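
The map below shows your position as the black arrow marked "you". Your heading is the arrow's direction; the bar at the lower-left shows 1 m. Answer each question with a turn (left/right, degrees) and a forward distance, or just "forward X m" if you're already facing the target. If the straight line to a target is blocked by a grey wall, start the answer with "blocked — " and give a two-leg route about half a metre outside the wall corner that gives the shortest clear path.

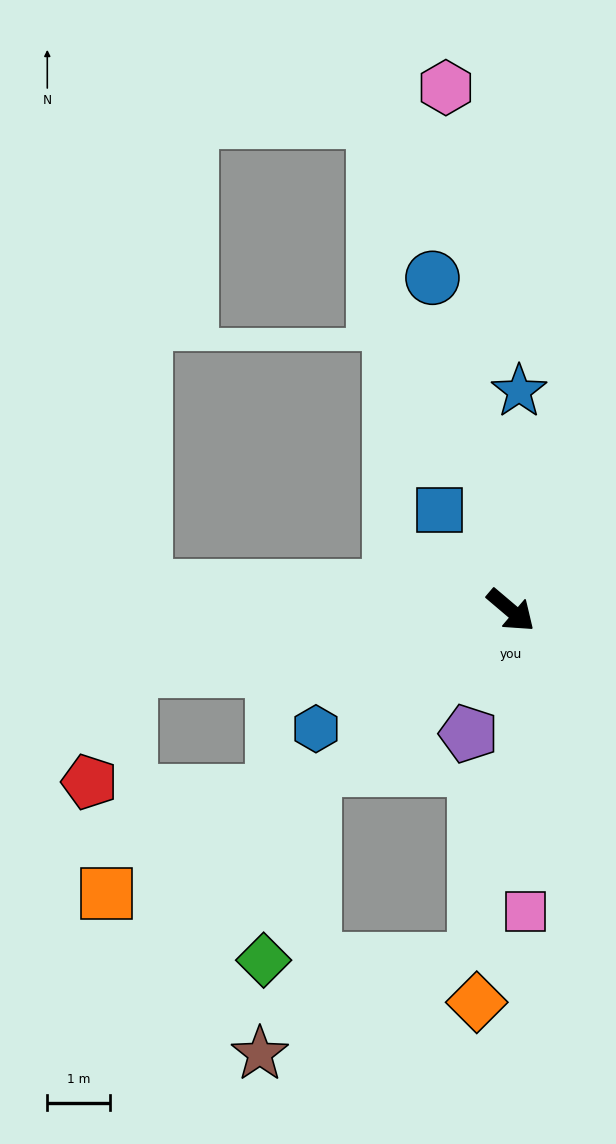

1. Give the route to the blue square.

turn left 166°, forward 2.0 m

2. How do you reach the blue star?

turn left 128°, forward 3.5 m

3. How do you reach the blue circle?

turn left 144°, forward 5.5 m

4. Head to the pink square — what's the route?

turn right 47°, forward 4.8 m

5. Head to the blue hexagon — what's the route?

turn right 108°, forward 3.6 m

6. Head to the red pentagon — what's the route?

blocked — turn right 131°, forward 6.1 m, then turn left 61°, forward 1.9 m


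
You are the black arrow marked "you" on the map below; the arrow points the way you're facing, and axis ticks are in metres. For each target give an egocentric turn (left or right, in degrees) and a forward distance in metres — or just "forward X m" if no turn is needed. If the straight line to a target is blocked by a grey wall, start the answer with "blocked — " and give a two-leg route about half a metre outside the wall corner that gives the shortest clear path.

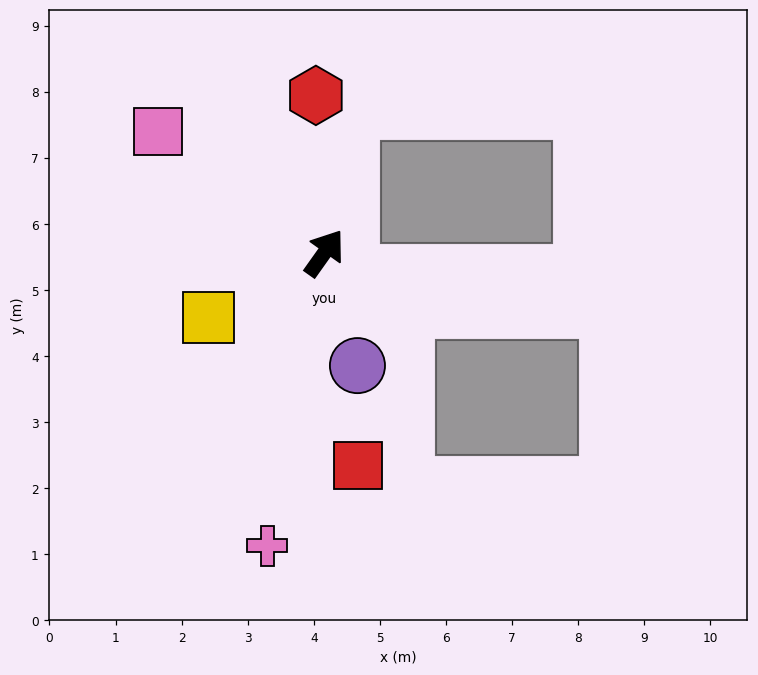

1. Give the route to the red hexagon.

turn left 38°, forward 2.4 m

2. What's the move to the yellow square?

turn left 155°, forward 2.0 m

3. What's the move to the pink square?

turn left 89°, forward 3.1 m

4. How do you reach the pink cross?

turn right 156°, forward 4.5 m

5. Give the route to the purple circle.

turn right 128°, forward 1.8 m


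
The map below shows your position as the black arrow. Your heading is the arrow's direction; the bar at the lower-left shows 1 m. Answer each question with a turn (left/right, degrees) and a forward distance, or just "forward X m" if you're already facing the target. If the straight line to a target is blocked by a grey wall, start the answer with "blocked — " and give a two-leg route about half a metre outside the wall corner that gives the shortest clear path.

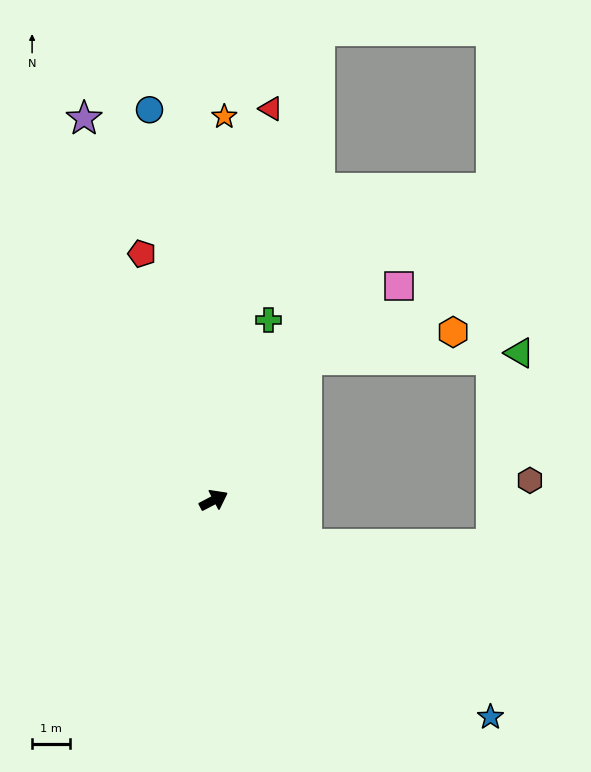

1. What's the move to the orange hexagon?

blocked — turn left 29°, forward 4.4 m, then turn right 46°, forward 3.9 m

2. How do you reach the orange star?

turn left 61°, forward 10.0 m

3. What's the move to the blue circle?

turn left 72°, forward 10.3 m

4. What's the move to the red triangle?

turn left 54°, forward 10.3 m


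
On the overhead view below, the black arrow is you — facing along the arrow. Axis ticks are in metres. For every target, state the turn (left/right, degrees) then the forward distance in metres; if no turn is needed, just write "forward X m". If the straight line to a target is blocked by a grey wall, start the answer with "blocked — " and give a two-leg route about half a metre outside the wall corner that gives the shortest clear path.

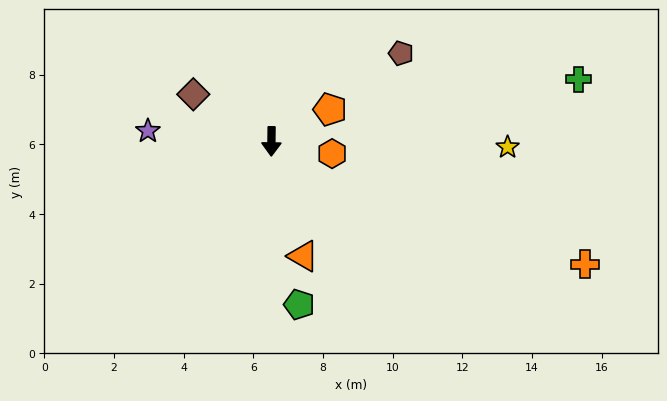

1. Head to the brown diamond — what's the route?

turn right 120°, forward 2.6 m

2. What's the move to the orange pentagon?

turn left 119°, forward 1.9 m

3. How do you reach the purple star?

turn right 94°, forward 3.6 m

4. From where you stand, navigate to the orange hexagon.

turn left 79°, forward 1.8 m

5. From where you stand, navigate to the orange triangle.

turn left 16°, forward 3.4 m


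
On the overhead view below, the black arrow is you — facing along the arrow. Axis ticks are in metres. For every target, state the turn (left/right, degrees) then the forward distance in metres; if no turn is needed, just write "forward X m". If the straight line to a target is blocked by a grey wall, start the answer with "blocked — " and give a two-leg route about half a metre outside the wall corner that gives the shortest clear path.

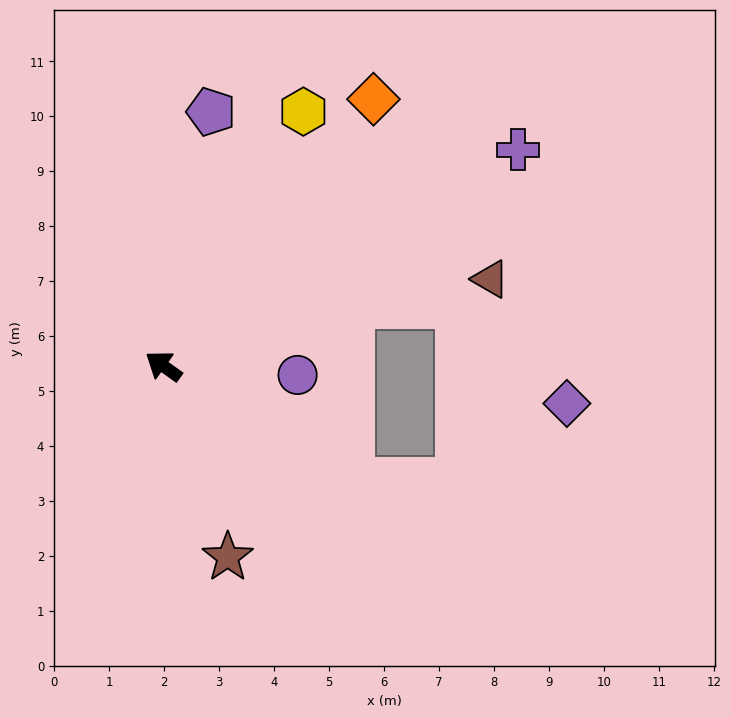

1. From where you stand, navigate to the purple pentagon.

turn right 65°, forward 4.7 m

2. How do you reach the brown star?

turn left 144°, forward 3.7 m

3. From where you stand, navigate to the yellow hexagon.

turn right 83°, forward 5.3 m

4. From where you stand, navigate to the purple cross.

turn right 113°, forward 7.6 m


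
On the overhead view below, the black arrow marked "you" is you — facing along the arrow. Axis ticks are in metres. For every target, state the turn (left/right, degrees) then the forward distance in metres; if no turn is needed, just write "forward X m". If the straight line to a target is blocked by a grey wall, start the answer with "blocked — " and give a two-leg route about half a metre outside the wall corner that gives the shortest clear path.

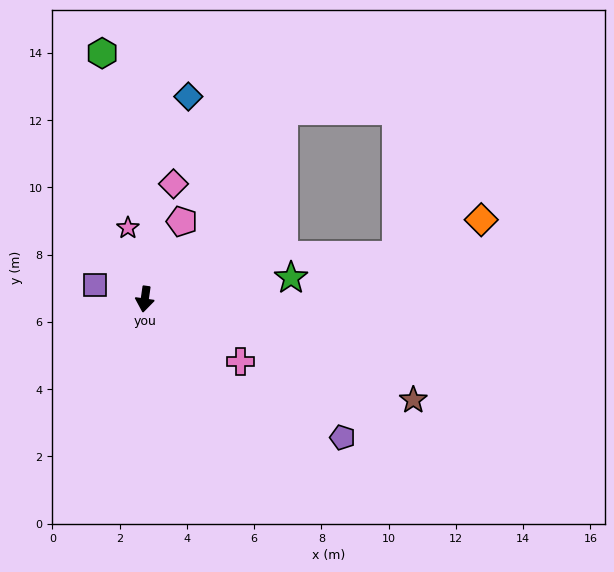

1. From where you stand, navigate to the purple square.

turn right 97°, forward 1.5 m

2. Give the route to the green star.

turn left 106°, forward 4.4 m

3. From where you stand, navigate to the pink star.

turn right 159°, forward 2.2 m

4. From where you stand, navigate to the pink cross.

turn left 65°, forward 3.4 m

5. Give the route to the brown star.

turn left 78°, forward 8.5 m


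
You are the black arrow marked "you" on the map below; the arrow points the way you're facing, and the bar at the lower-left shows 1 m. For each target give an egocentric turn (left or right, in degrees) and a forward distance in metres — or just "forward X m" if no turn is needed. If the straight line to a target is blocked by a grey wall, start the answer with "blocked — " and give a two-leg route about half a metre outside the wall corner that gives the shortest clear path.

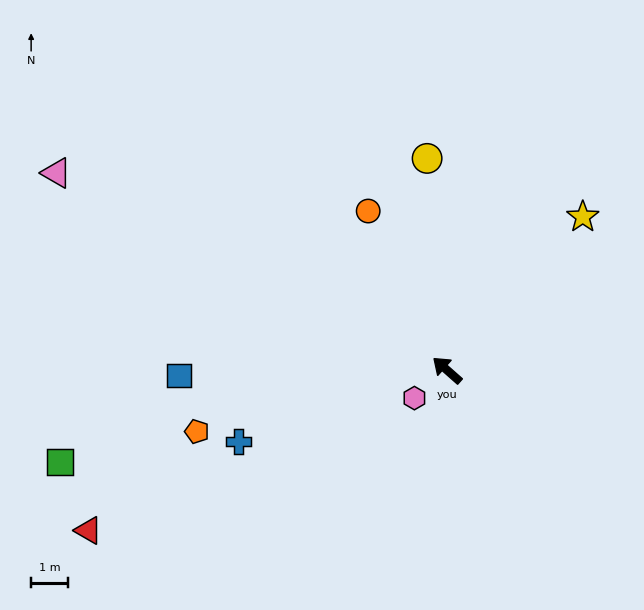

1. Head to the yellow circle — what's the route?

turn right 43°, forward 5.8 m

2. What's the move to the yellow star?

turn right 90°, forward 5.5 m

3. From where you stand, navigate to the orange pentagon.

turn left 55°, forward 7.0 m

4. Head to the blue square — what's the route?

turn left 43°, forward 7.2 m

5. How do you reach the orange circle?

turn right 22°, forward 4.8 m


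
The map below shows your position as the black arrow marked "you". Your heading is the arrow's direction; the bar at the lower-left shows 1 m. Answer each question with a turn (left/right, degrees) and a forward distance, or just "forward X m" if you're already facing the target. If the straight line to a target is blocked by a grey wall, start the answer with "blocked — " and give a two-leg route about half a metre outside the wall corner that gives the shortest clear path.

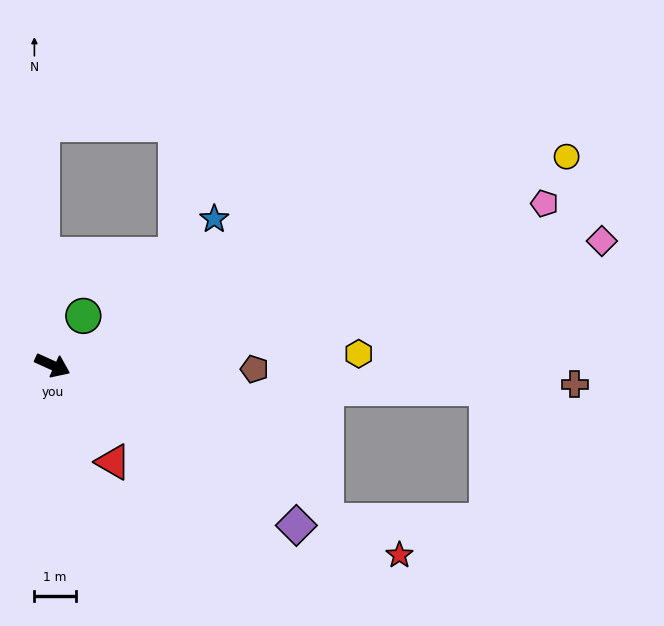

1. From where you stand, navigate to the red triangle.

turn right 34°, forward 2.8 m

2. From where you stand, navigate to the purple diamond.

turn right 9°, forward 7.1 m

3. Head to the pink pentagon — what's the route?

turn left 43°, forward 12.6 m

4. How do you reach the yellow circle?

turn left 46°, forward 13.5 m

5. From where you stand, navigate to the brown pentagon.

turn left 23°, forward 4.9 m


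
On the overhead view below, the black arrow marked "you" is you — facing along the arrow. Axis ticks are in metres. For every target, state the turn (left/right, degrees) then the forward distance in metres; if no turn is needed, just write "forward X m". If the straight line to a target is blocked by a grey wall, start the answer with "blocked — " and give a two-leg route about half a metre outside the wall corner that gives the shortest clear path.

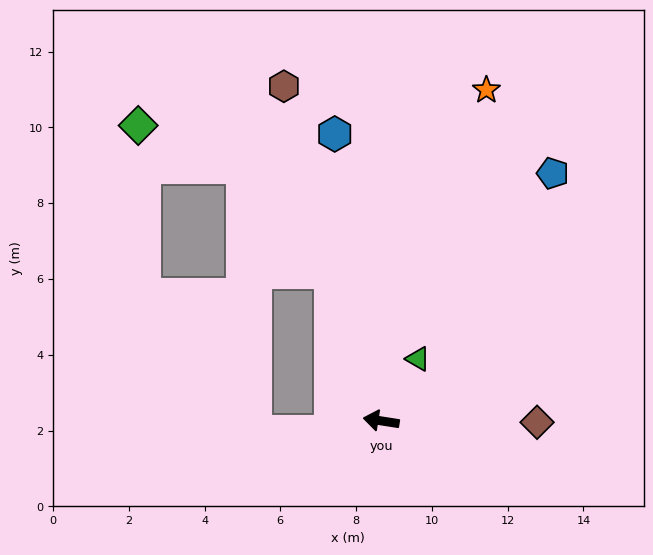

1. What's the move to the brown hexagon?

turn right 65°, forward 9.2 m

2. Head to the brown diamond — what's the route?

turn right 172°, forward 4.1 m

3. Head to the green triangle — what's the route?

turn right 112°, forward 1.9 m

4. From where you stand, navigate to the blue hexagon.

turn right 72°, forward 7.7 m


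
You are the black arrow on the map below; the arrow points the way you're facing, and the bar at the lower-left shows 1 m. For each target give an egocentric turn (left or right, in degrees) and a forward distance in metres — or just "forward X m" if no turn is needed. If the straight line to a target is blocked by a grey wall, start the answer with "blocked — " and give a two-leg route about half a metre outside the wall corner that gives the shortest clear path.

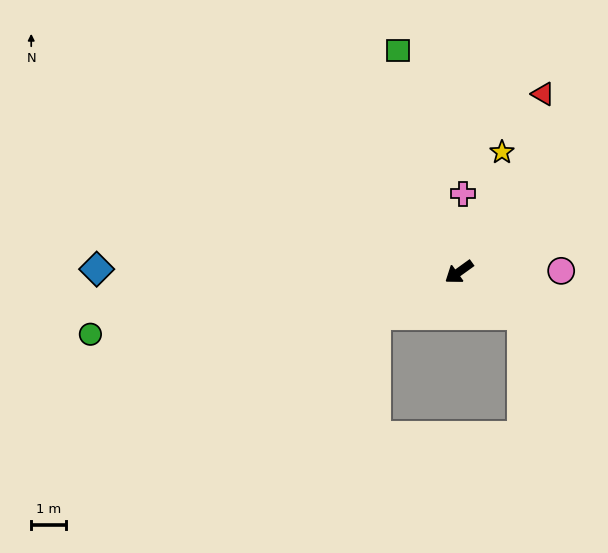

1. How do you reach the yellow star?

turn right 146°, forward 3.7 m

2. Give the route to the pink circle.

turn left 145°, forward 2.9 m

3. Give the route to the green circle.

turn right 26°, forward 10.8 m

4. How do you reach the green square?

turn right 110°, forward 6.6 m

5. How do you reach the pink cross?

turn right 129°, forward 2.3 m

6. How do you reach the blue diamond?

turn right 36°, forward 10.4 m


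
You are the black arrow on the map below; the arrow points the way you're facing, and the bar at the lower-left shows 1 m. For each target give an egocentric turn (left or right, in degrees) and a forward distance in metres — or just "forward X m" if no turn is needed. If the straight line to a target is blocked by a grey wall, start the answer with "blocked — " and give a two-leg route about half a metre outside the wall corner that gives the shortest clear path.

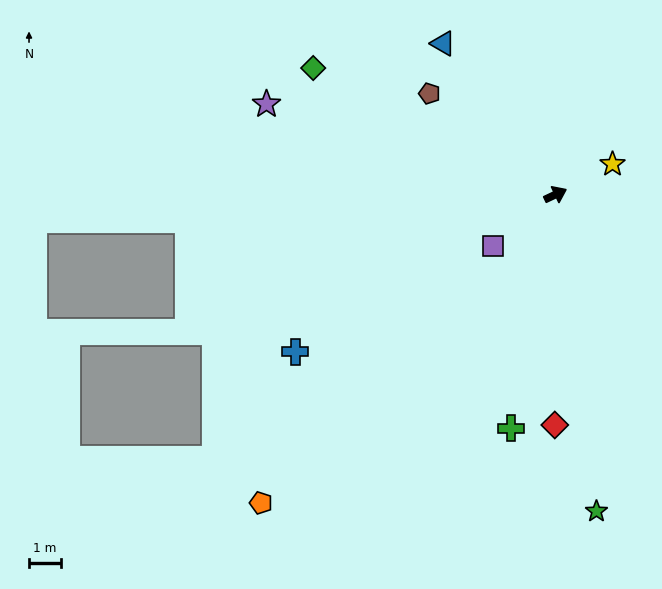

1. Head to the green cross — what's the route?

turn right 126°, forward 7.4 m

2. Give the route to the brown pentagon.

turn left 116°, forward 5.0 m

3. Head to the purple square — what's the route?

turn right 166°, forward 2.5 m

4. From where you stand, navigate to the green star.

turn right 108°, forward 9.9 m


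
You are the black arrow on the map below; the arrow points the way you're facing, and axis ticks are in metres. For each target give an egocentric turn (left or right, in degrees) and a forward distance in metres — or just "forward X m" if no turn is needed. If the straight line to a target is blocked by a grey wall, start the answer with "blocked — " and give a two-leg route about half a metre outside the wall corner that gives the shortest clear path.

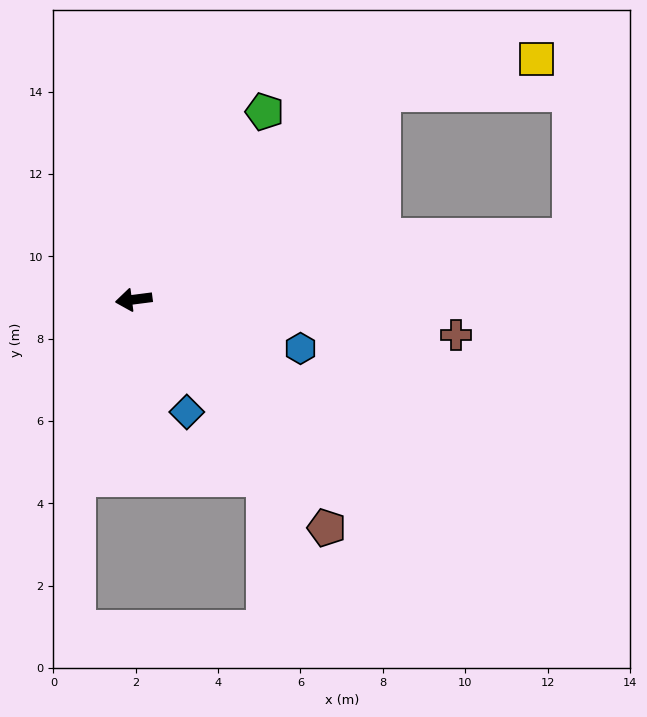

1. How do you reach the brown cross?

turn left 166°, forward 7.9 m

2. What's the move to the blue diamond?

turn left 108°, forward 3.0 m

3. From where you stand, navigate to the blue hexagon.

turn left 156°, forward 4.2 m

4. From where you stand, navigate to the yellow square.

blocked — turn right 148°, forward 7.9 m, then turn right 26°, forward 3.8 m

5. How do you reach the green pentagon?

turn right 132°, forward 5.6 m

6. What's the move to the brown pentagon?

turn left 123°, forward 7.3 m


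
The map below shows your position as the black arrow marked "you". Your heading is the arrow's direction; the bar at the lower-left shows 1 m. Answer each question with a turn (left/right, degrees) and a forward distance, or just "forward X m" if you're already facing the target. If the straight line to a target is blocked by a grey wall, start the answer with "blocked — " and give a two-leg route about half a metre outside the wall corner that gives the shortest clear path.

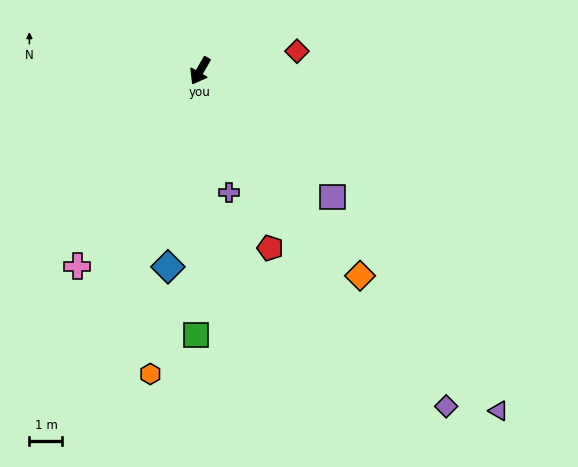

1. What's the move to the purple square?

turn left 77°, forward 5.5 m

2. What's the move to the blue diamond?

turn left 21°, forward 6.0 m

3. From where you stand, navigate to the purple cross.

turn left 44°, forward 3.8 m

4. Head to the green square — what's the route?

turn left 29°, forward 8.0 m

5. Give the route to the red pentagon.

turn left 52°, forward 5.8 m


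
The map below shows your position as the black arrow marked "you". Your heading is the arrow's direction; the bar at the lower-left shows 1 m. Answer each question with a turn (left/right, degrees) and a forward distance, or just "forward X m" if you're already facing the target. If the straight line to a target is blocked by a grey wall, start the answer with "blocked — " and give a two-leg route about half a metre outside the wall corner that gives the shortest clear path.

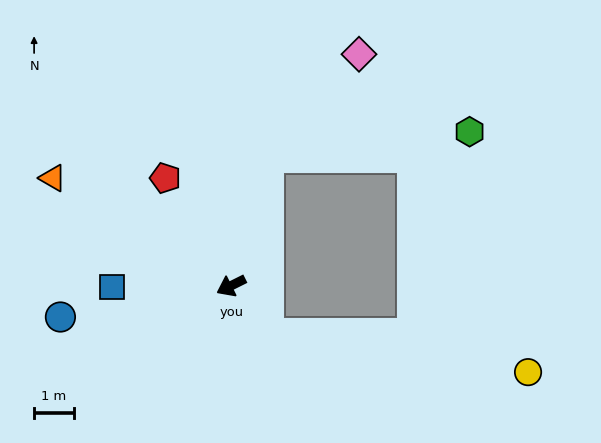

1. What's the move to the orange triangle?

turn right 58°, forward 5.3 m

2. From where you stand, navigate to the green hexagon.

blocked — turn right 132°, forward 3.4 m, then turn right 68°, forward 5.2 m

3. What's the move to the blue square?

turn right 26°, forward 3.0 m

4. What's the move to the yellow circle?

blocked — turn left 100°, forward 1.5 m, then turn left 45°, forward 6.7 m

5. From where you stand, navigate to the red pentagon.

turn right 85°, forward 3.2 m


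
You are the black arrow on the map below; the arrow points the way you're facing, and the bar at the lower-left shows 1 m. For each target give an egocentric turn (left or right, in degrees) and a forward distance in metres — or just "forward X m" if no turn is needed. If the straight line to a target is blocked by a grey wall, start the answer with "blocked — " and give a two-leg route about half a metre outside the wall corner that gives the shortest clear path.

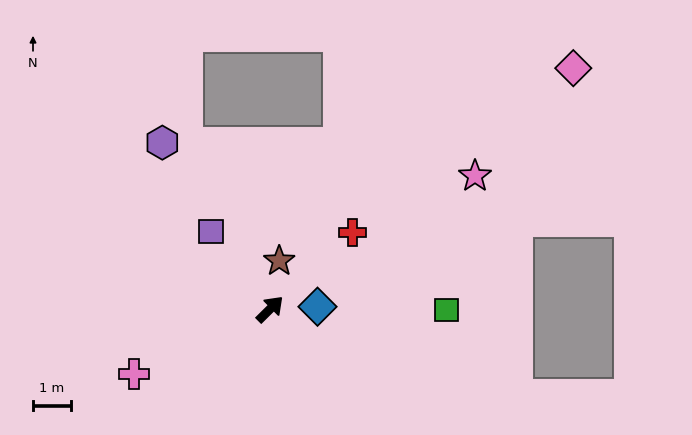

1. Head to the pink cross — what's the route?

turn left 161°, forward 4.0 m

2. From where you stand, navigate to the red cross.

forward 3.0 m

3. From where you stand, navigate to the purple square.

turn left 82°, forward 2.6 m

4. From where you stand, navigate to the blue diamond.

turn right 42°, forward 1.3 m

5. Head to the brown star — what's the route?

turn left 34°, forward 1.3 m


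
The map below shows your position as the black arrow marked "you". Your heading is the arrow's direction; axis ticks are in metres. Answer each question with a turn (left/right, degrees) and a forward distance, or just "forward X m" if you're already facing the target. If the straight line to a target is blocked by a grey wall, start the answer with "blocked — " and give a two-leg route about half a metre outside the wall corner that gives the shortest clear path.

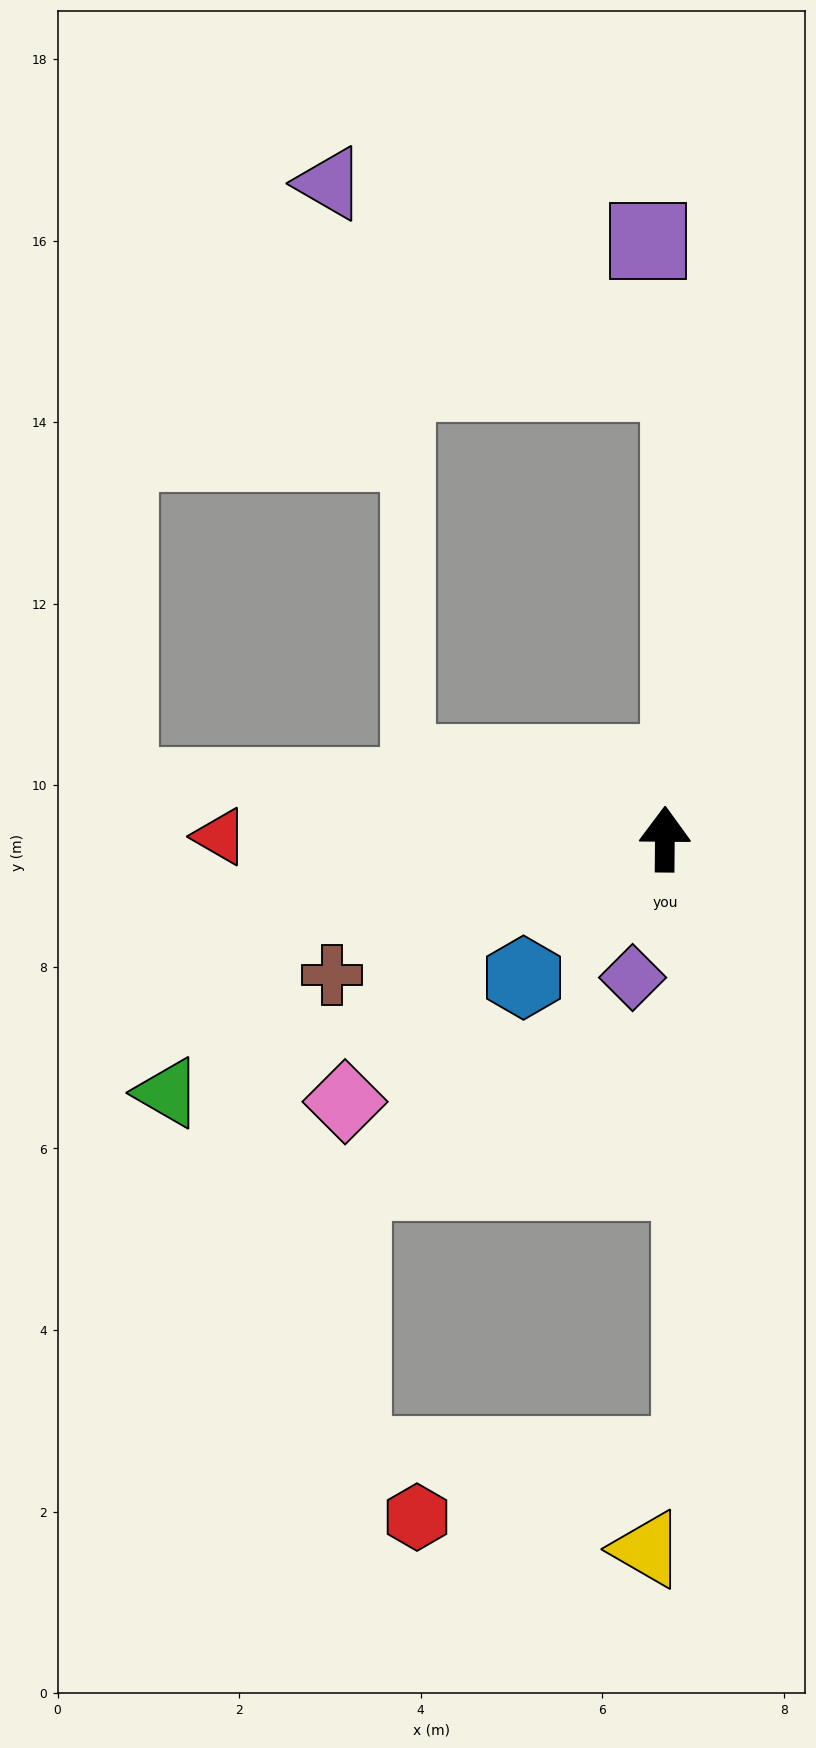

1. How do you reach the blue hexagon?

turn left 135°, forward 2.2 m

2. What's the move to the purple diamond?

turn left 167°, forward 1.6 m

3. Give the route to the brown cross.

turn left 113°, forward 4.0 m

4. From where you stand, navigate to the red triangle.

turn left 90°, forward 4.9 m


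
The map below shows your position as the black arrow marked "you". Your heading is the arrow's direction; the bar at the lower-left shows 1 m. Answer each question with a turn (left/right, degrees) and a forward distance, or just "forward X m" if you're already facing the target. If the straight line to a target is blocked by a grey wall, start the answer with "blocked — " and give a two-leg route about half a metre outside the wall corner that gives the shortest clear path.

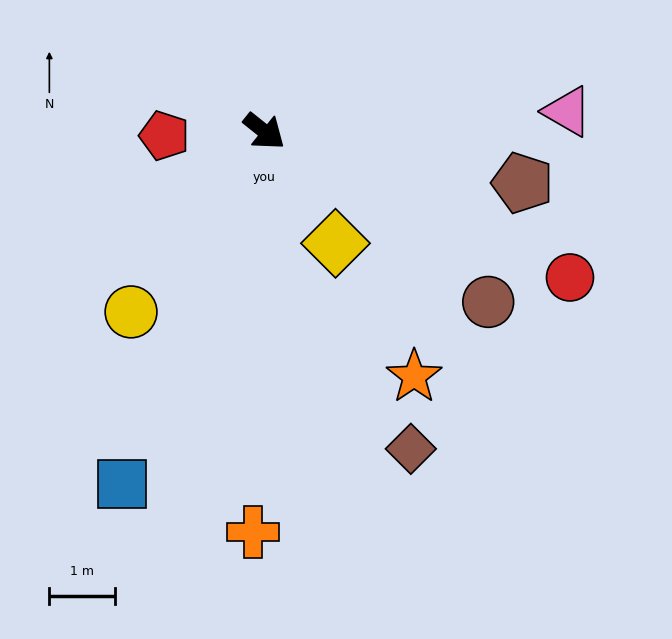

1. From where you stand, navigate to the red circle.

turn left 13°, forward 5.2 m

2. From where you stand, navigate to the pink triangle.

turn left 42°, forward 4.6 m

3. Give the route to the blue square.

turn right 73°, forward 5.8 m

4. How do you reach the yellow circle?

turn right 88°, forward 3.4 m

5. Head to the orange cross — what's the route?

turn right 53°, forward 6.1 m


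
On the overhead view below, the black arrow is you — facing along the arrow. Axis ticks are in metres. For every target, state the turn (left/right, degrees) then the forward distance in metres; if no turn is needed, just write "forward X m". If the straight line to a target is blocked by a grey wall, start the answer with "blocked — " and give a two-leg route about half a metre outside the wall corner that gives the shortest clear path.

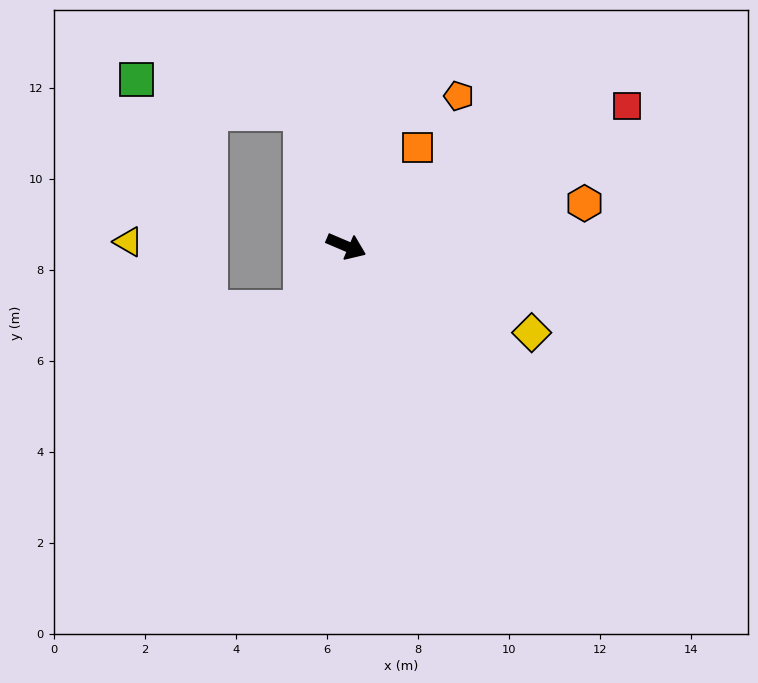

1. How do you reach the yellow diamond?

forward 4.5 m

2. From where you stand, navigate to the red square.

turn left 50°, forward 6.9 m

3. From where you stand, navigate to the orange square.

turn left 77°, forward 2.7 m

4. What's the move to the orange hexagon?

turn left 33°, forward 5.3 m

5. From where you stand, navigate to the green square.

blocked — turn left 131°, forward 3.1 m, then turn left 61°, forward 3.7 m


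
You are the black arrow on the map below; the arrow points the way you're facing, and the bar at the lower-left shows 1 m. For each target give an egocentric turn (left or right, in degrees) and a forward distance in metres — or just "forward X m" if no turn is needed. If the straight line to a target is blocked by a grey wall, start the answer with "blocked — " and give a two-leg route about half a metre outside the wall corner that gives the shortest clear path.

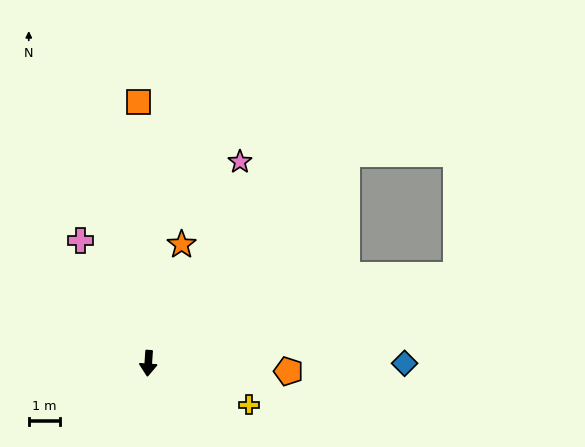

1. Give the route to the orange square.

turn right 174°, forward 8.4 m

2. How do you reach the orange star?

turn left 168°, forward 4.0 m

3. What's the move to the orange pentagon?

turn left 91°, forward 4.5 m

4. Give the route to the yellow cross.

turn left 71°, forward 3.5 m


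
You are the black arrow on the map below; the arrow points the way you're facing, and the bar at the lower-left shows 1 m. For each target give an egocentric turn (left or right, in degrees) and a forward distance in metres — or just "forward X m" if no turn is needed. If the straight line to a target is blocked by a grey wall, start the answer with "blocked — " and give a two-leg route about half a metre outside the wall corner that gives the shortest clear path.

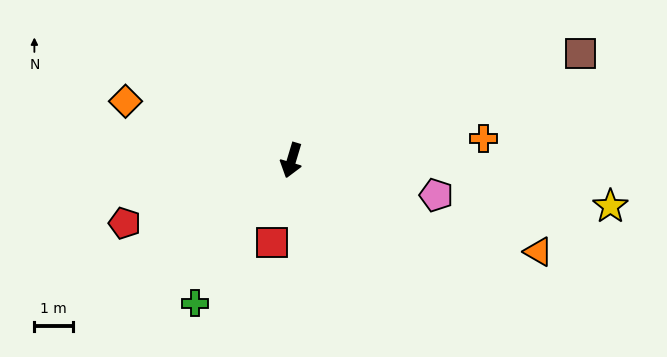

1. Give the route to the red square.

turn left 3°, forward 2.2 m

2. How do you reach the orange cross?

turn left 113°, forward 5.0 m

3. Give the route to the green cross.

turn right 17°, forward 4.5 m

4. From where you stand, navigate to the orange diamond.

turn right 93°, forward 4.5 m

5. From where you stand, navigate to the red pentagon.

turn right 53°, forward 4.6 m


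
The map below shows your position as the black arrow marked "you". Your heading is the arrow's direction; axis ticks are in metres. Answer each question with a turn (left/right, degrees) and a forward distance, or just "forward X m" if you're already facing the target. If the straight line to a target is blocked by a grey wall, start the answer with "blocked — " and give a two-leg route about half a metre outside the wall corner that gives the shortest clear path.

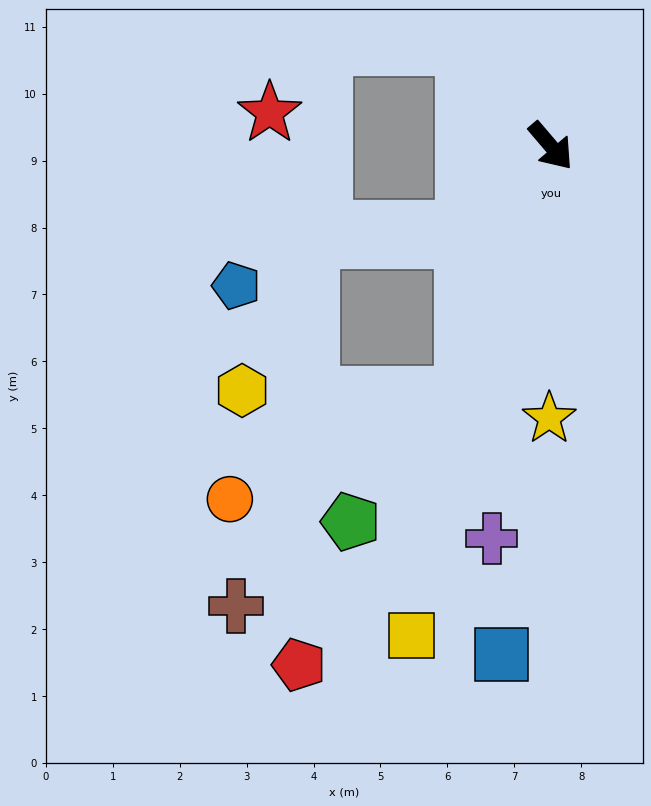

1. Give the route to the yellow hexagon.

blocked — turn right 60°, forward 3.9 m, then turn right 72°, forward 3.3 m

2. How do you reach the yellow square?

turn right 56°, forward 7.6 m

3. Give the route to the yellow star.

turn right 41°, forward 4.1 m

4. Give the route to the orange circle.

blocked — turn right 60°, forward 3.9 m, then turn right 47°, forward 3.8 m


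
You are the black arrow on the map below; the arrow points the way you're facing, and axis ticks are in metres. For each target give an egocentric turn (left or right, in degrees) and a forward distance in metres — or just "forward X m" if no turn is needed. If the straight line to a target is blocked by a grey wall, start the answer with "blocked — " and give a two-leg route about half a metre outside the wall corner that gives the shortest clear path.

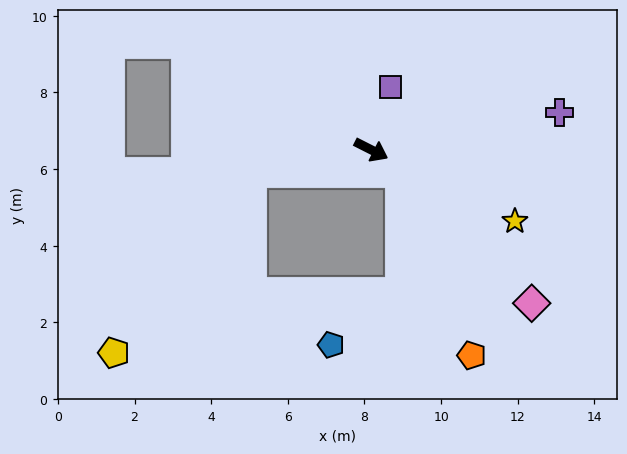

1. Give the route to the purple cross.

turn left 38°, forward 5.0 m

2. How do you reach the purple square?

turn left 100°, forward 1.7 m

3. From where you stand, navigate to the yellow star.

forward 4.2 m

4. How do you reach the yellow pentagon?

blocked — turn right 143°, forward 3.2 m, then turn left 43°, forward 5.9 m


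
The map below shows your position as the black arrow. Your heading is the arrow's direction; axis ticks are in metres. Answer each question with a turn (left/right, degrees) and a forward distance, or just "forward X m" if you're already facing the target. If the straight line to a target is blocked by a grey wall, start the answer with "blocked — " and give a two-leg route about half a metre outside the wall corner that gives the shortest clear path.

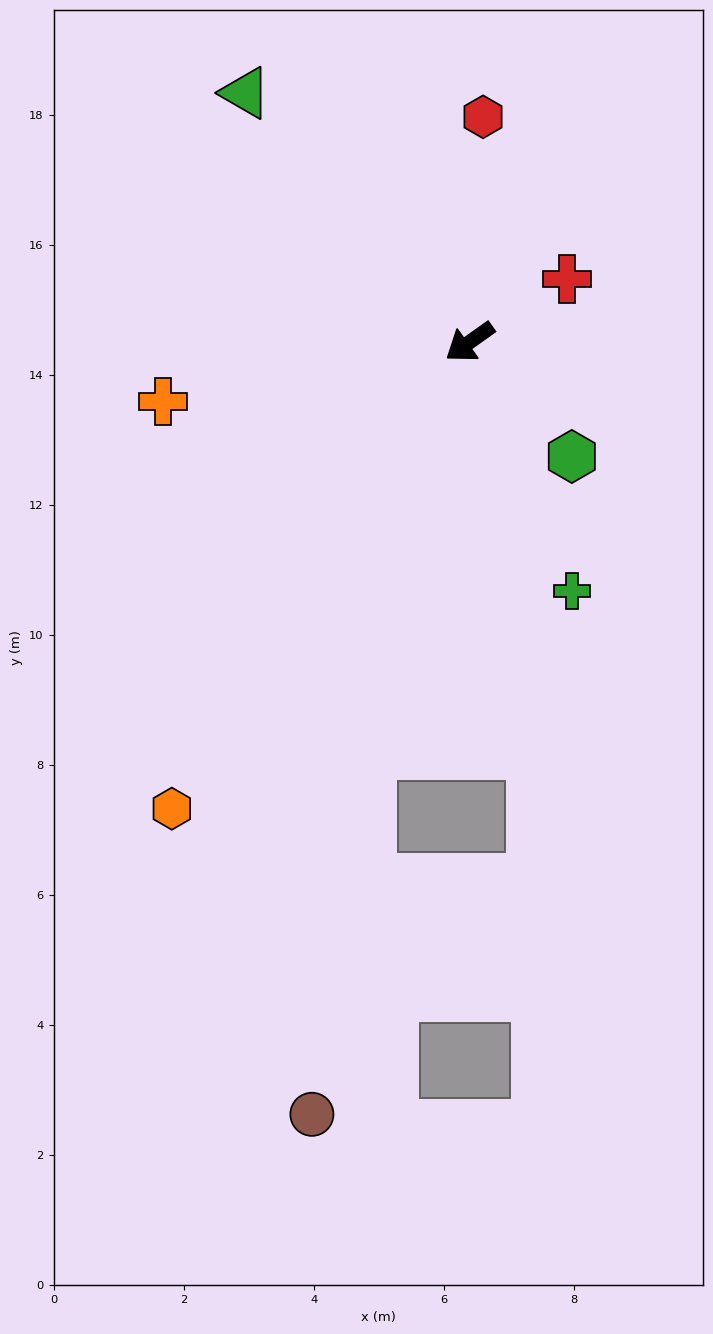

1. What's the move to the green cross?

turn left 77°, forward 4.1 m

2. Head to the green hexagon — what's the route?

turn left 96°, forward 2.4 m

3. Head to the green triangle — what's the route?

turn right 83°, forward 5.2 m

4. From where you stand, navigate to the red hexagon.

turn right 129°, forward 3.5 m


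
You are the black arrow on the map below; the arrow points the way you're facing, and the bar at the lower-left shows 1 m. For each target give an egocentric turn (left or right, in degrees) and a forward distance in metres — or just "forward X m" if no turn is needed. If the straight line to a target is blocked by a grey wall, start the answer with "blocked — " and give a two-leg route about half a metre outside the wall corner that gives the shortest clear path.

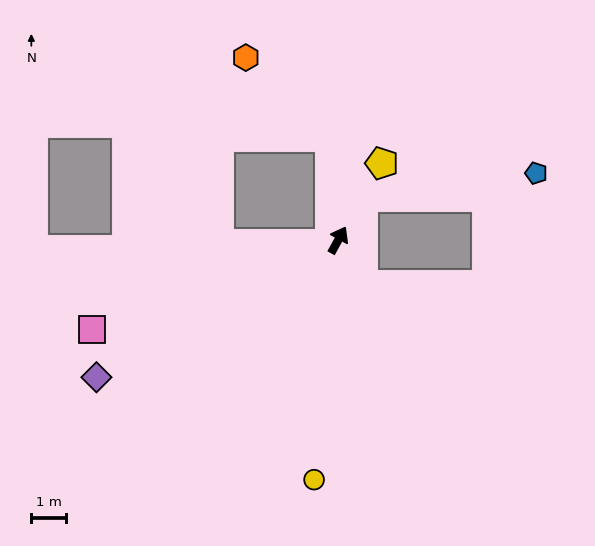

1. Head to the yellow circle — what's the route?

turn right 157°, forward 7.0 m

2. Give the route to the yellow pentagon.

forward 2.6 m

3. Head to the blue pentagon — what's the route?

blocked — forward 1.4 m, then turn right 53°, forward 5.1 m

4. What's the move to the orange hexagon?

blocked — turn left 33°, forward 3.0 m, then turn left 42°, forward 3.4 m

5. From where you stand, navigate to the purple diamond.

turn left 148°, forward 8.1 m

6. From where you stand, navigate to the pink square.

turn left 139°, forward 7.6 m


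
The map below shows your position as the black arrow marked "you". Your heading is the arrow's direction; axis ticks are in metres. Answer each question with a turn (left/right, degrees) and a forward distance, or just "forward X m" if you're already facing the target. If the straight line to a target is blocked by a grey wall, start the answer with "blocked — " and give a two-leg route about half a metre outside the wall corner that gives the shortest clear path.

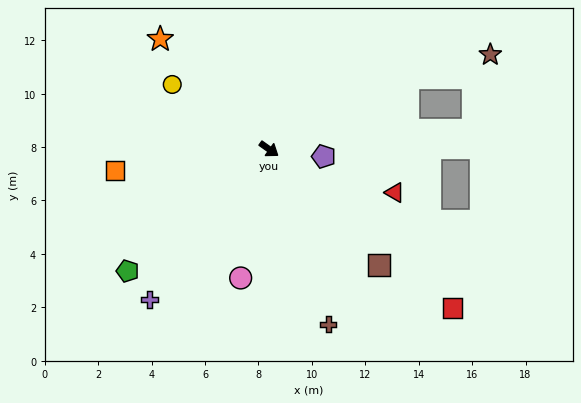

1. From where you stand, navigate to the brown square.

turn right 11°, forward 6.0 m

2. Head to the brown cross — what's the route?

turn right 36°, forward 6.9 m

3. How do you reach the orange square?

turn right 137°, forward 5.8 m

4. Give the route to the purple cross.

turn right 93°, forward 7.2 m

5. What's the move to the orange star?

turn left 170°, forward 5.8 m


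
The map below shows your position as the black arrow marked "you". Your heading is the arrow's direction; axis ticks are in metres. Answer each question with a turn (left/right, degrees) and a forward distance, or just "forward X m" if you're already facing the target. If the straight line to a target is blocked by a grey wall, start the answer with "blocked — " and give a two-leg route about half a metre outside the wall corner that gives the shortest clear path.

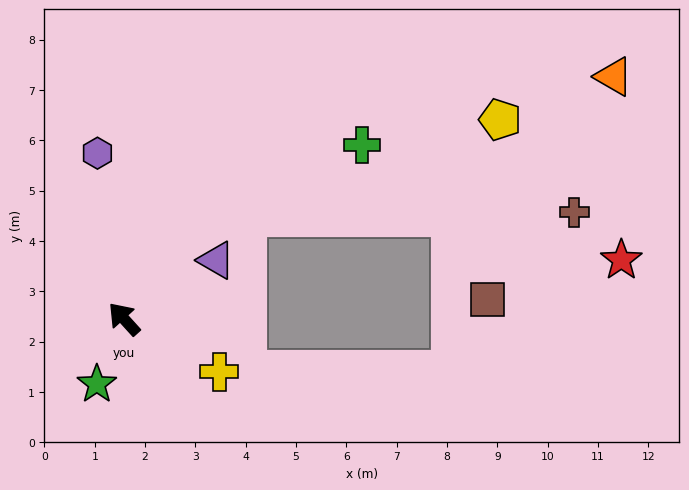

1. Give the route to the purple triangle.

turn right 100°, forward 2.2 m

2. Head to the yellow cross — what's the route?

turn right 161°, forward 2.2 m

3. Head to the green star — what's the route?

turn left 115°, forward 1.4 m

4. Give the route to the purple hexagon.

turn right 33°, forward 3.3 m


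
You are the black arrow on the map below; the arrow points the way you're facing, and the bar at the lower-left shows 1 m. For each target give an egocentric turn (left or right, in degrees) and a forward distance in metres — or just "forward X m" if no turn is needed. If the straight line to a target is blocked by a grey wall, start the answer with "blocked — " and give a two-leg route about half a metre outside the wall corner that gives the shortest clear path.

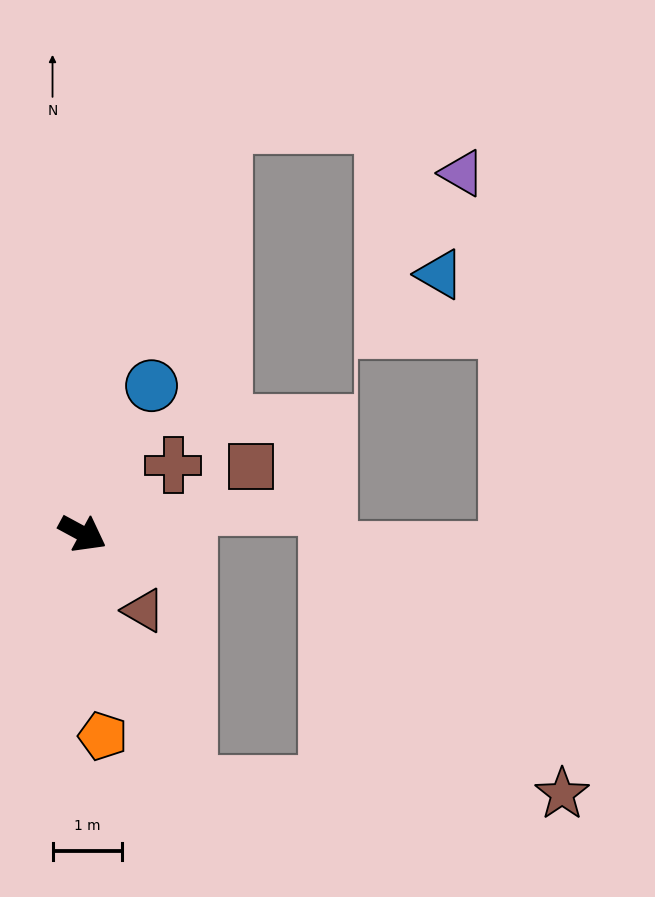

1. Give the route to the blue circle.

turn left 93°, forward 2.4 m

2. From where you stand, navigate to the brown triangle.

turn right 23°, forward 1.4 m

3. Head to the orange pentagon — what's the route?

turn right 56°, forward 2.9 m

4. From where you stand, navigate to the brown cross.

turn left 65°, forward 1.6 m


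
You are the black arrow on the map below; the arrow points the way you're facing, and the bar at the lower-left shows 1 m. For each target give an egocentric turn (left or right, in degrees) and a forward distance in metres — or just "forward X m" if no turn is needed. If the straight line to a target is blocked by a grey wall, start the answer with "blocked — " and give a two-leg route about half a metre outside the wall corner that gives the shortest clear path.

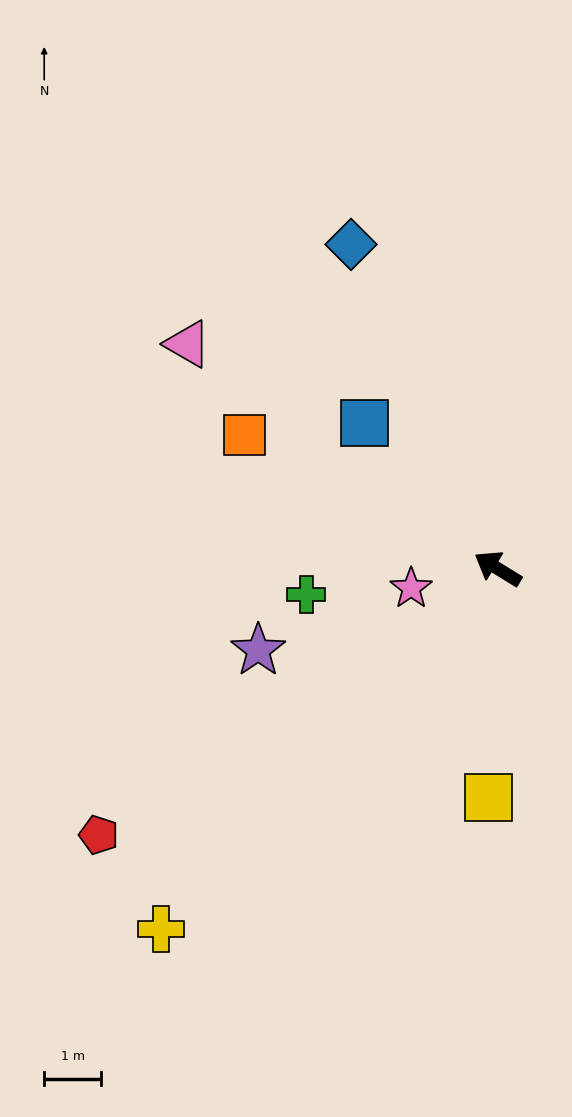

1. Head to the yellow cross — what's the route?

turn left 79°, forward 8.7 m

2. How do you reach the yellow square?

turn left 119°, forward 4.0 m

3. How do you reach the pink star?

turn left 44°, forward 1.6 m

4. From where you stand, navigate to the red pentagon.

turn left 65°, forward 8.4 m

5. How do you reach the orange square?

turn left 4°, forward 5.0 m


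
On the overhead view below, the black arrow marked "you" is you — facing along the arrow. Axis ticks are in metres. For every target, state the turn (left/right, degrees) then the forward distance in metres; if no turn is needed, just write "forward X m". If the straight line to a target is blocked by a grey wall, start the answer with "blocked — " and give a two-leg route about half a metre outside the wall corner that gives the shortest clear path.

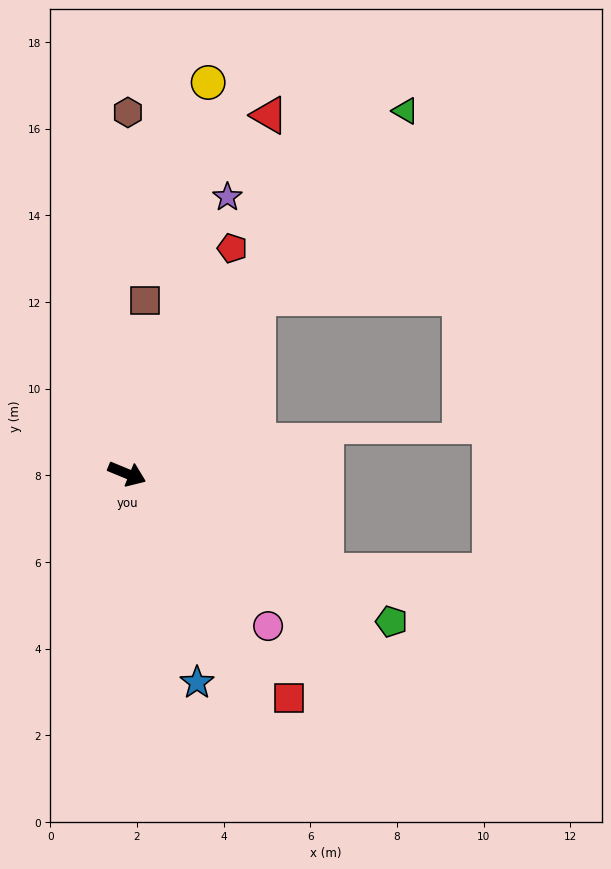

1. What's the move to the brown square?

turn left 106°, forward 4.0 m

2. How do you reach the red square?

turn right 32°, forward 6.4 m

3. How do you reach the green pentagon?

turn right 7°, forward 7.0 m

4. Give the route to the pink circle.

turn right 25°, forward 4.8 m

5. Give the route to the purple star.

turn left 92°, forward 6.8 m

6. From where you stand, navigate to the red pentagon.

turn left 87°, forward 5.7 m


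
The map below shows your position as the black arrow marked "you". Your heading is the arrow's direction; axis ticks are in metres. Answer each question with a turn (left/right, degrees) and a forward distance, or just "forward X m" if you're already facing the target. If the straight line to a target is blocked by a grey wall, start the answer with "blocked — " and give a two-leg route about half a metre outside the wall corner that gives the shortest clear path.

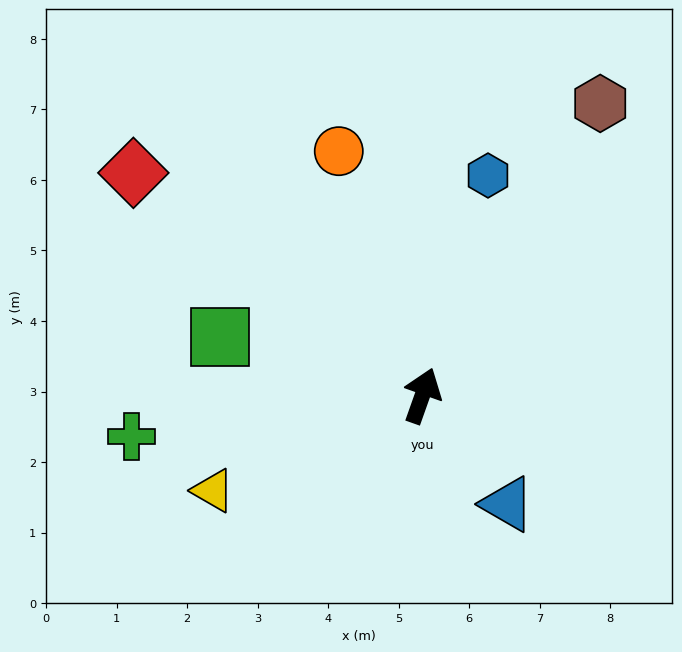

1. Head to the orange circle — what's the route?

turn left 38°, forward 3.7 m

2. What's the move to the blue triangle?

turn right 122°, forward 2.0 m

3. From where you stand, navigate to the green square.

turn left 93°, forward 3.0 m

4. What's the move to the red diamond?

turn left 72°, forward 5.2 m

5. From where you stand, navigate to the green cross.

turn left 118°, forward 4.2 m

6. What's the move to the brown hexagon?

turn right 12°, forward 4.8 m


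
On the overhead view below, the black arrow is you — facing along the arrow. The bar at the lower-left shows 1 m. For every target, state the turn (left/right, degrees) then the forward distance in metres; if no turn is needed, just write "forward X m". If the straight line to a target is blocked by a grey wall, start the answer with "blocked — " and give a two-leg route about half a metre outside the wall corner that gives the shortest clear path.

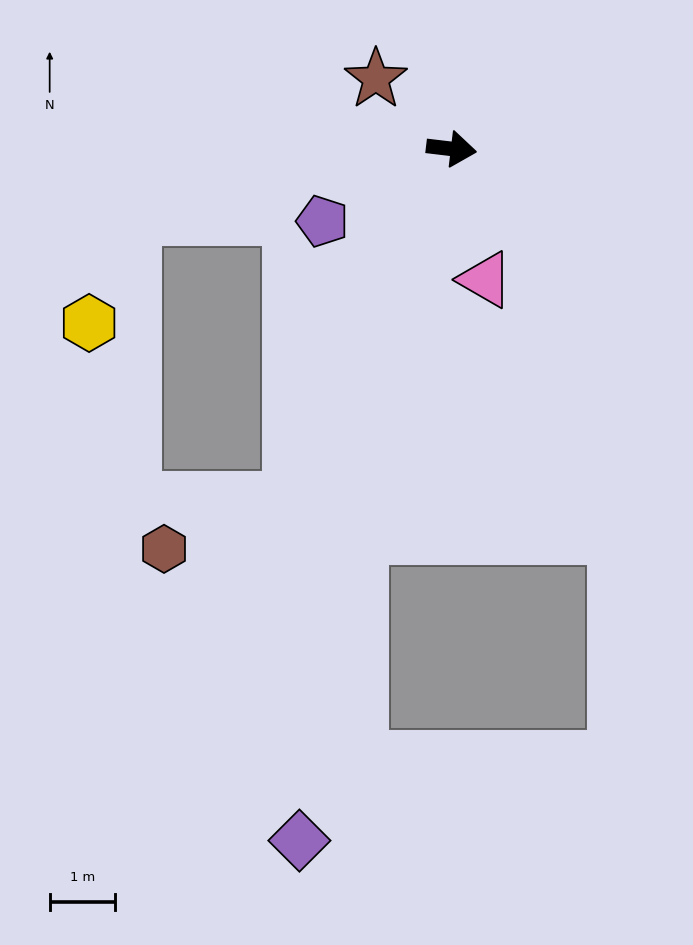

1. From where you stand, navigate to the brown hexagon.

blocked — turn right 108°, forward 5.9 m, then turn right 44°, forward 2.1 m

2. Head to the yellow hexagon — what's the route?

blocked — turn right 161°, forward 5.0 m, then turn left 55°, forward 1.8 m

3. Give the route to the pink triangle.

turn right 69°, forward 2.1 m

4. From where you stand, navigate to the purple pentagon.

turn right 144°, forward 2.3 m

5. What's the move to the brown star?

turn left 144°, forward 1.6 m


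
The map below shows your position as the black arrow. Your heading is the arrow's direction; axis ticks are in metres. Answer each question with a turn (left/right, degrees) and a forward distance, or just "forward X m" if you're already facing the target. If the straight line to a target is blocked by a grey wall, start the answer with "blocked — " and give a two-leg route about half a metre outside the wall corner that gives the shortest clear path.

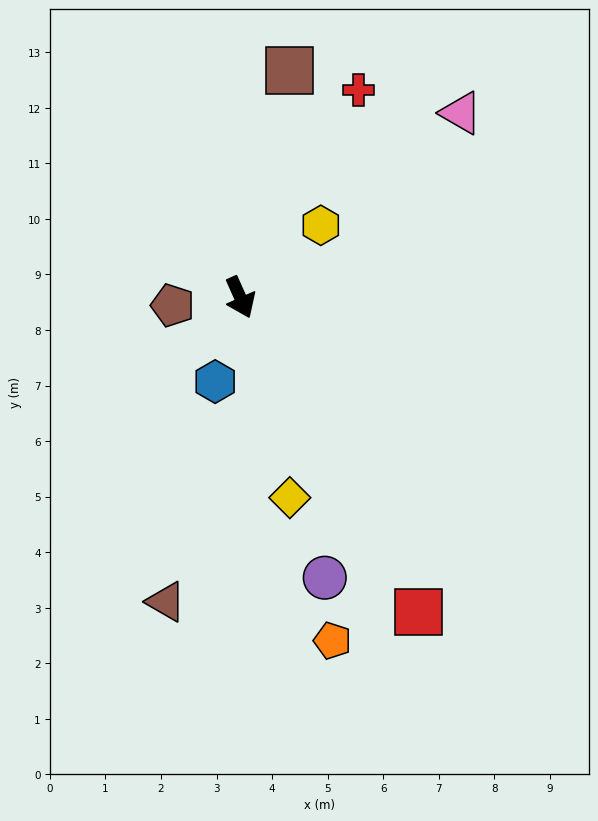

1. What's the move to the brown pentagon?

turn right 107°, forward 1.2 m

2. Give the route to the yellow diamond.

turn right 10°, forward 3.7 m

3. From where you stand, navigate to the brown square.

turn left 144°, forward 4.2 m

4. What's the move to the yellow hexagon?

turn left 108°, forward 1.9 m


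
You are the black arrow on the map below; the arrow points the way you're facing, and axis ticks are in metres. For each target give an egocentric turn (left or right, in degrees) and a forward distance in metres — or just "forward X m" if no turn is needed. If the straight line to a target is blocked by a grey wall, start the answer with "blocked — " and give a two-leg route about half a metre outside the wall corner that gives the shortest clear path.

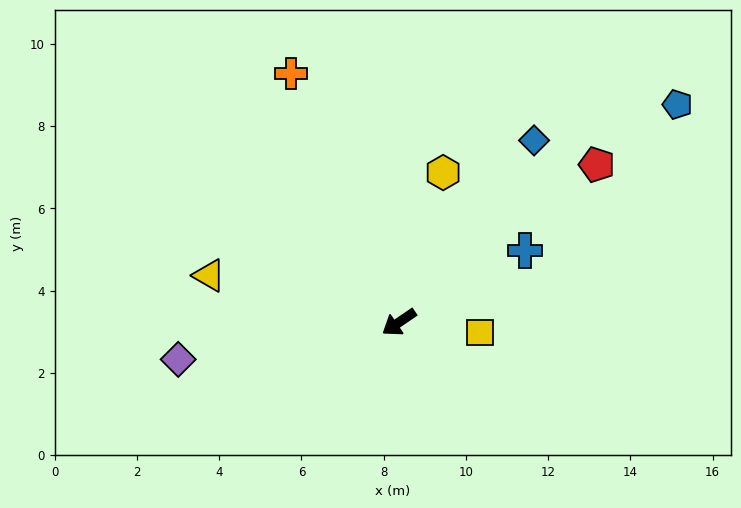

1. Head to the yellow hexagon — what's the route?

turn right 141°, forward 3.8 m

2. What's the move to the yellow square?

turn left 139°, forward 2.0 m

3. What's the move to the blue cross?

turn left 175°, forward 3.5 m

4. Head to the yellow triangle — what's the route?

turn right 48°, forward 4.8 m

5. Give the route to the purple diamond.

turn right 25°, forward 5.4 m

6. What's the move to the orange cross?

turn right 101°, forward 6.6 m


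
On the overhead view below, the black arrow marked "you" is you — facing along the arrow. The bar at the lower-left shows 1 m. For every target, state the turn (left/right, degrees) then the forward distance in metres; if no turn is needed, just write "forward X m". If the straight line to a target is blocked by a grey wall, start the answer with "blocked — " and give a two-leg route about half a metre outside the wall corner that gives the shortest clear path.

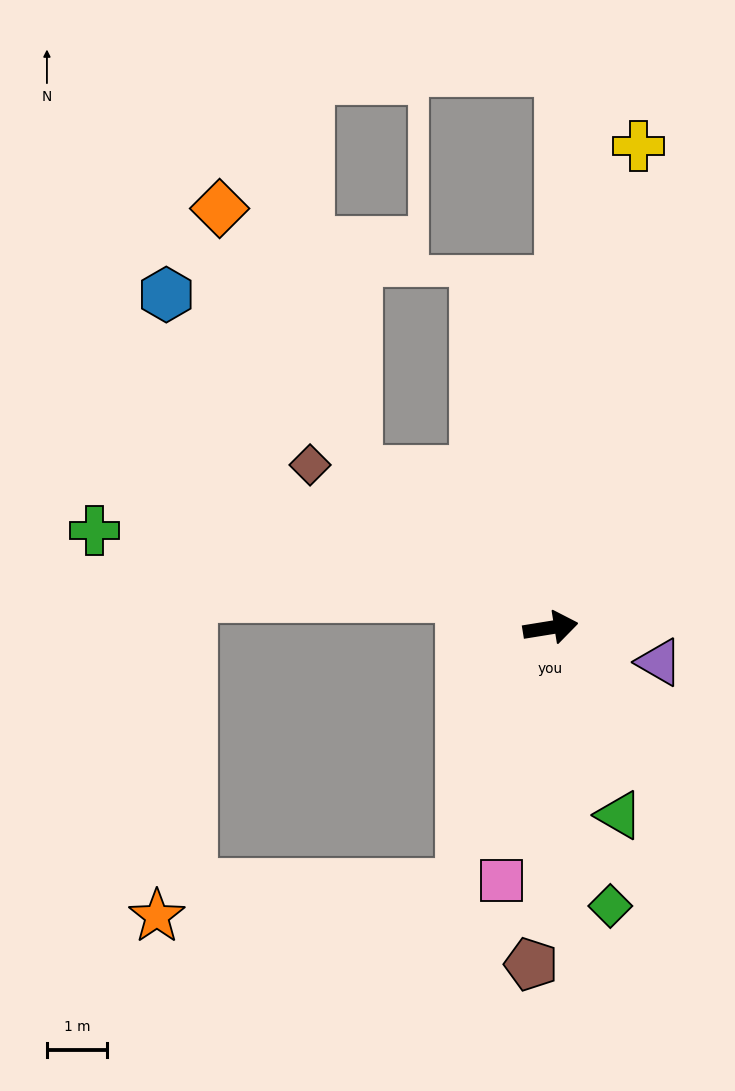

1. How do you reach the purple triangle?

turn right 27°, forward 1.9 m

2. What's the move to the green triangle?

turn right 79°, forward 3.3 m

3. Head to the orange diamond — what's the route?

blocked — turn left 132°, forward 4.1 m, then turn right 23°, forward 4.9 m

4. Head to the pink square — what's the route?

turn right 110°, forward 4.3 m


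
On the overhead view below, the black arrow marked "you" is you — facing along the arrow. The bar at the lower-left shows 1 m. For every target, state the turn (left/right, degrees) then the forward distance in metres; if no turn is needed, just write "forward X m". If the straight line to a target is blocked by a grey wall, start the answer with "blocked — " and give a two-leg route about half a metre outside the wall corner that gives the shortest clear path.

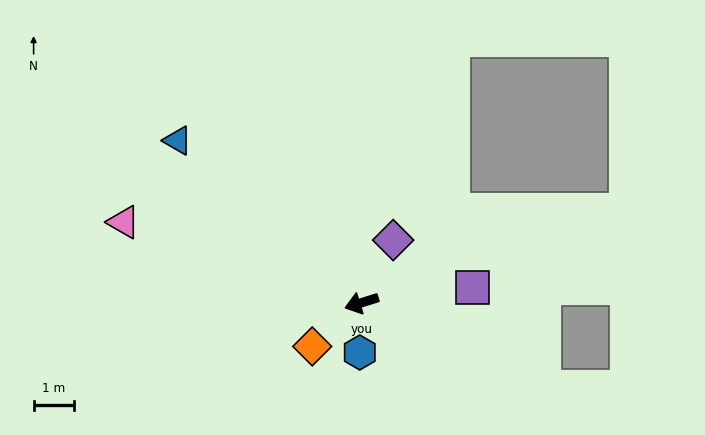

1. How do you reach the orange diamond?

turn left 24°, forward 1.6 m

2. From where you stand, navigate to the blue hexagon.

turn left 71°, forward 1.2 m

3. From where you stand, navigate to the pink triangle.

turn right 36°, forward 6.3 m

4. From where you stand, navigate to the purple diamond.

turn right 134°, forward 1.8 m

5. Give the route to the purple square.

turn left 171°, forward 2.8 m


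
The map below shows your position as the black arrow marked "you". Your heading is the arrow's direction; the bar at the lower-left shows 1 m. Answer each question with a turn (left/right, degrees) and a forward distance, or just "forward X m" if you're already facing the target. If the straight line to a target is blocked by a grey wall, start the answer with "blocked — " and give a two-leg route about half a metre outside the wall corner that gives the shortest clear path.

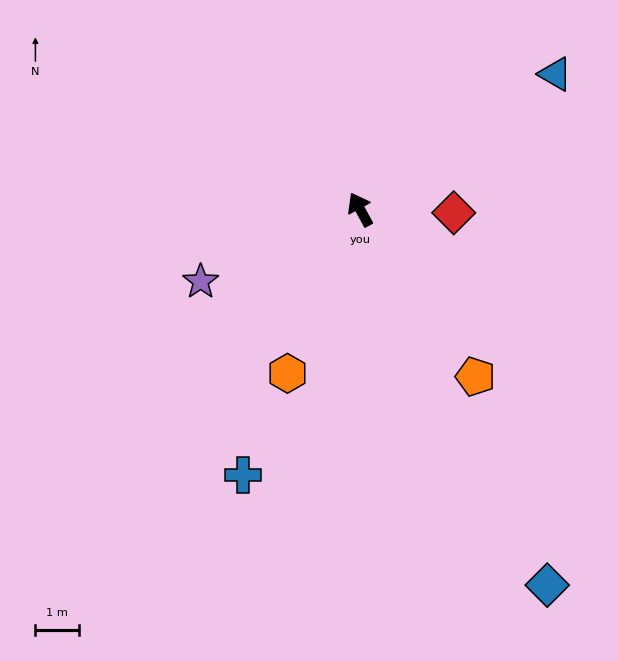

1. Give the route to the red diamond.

turn right 121°, forward 2.1 m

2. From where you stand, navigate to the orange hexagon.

turn left 128°, forward 4.1 m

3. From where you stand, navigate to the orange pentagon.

turn right 174°, forward 4.6 m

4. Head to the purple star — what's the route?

turn left 86°, forward 4.0 m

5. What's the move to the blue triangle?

turn right 84°, forward 5.4 m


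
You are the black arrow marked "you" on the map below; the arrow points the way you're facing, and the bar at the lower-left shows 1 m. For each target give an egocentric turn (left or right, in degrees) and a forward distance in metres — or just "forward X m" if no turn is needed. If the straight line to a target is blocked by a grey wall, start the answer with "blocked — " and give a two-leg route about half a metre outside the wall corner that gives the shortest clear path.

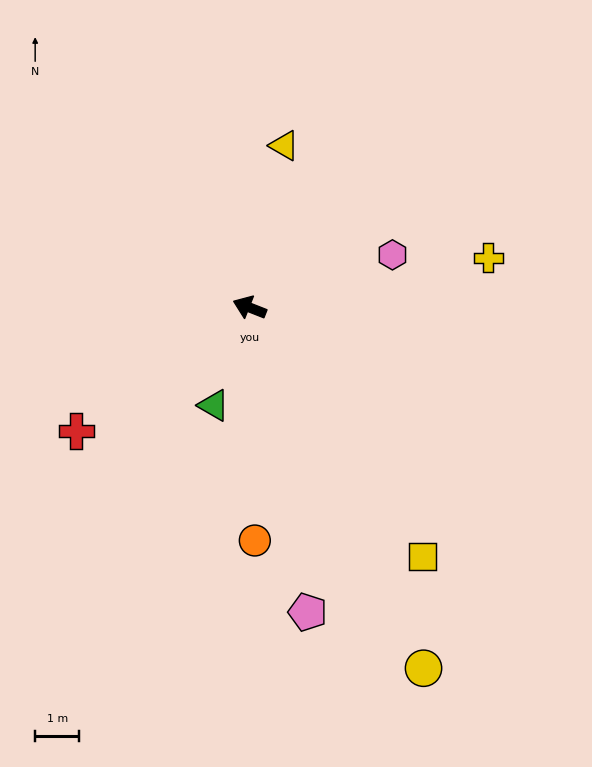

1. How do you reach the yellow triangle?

turn right 81°, forward 3.8 m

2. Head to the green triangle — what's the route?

turn left 91°, forward 2.4 m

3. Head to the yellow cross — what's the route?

turn right 147°, forward 5.5 m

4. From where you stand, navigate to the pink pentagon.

turn left 122°, forward 7.1 m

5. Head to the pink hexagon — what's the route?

turn right 138°, forward 3.5 m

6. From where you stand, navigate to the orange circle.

turn left 113°, forward 5.3 m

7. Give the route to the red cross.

turn left 57°, forward 4.8 m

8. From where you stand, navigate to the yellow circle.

turn left 137°, forward 9.1 m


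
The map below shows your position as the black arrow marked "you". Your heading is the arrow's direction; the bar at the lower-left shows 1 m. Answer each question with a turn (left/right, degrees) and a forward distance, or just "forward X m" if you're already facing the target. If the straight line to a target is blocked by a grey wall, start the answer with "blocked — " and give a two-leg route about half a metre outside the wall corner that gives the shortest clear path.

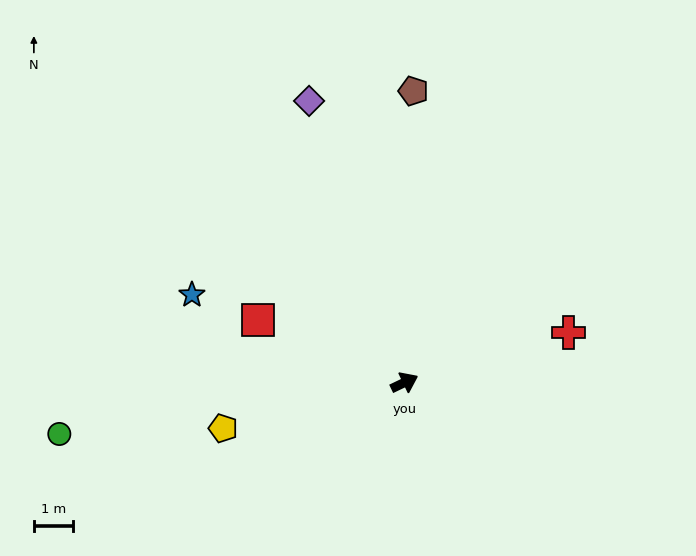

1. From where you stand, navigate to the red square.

turn left 131°, forward 4.1 m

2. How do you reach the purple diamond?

turn left 83°, forward 7.6 m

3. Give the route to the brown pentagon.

turn left 63°, forward 7.4 m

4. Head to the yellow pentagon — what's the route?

turn left 169°, forward 4.8 m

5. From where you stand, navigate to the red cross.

turn right 9°, forward 4.4 m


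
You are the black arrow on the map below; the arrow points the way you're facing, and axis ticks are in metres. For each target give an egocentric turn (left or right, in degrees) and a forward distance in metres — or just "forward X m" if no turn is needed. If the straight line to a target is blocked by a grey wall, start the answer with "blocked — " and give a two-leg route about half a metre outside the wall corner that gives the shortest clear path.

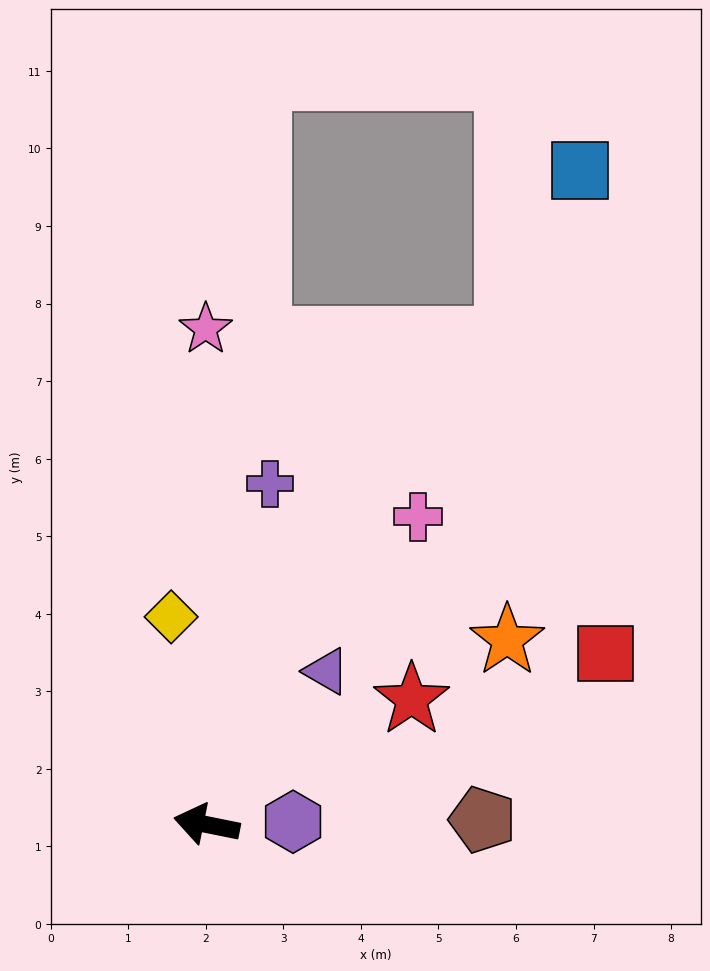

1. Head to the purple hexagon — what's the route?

turn right 167°, forward 1.1 m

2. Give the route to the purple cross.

turn right 89°, forward 4.5 m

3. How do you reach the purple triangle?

turn right 117°, forward 2.5 m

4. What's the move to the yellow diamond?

turn right 69°, forward 2.7 m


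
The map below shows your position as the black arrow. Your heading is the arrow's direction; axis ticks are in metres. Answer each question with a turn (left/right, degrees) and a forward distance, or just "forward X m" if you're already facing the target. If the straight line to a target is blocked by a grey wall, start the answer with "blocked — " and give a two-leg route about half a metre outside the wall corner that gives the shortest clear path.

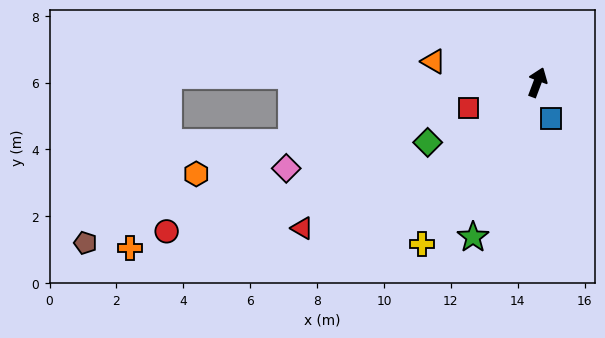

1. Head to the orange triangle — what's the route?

turn left 99°, forward 3.2 m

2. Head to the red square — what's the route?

turn left 131°, forward 2.2 m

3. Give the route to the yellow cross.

turn left 165°, forward 5.9 m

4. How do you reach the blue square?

turn right 139°, forward 1.2 m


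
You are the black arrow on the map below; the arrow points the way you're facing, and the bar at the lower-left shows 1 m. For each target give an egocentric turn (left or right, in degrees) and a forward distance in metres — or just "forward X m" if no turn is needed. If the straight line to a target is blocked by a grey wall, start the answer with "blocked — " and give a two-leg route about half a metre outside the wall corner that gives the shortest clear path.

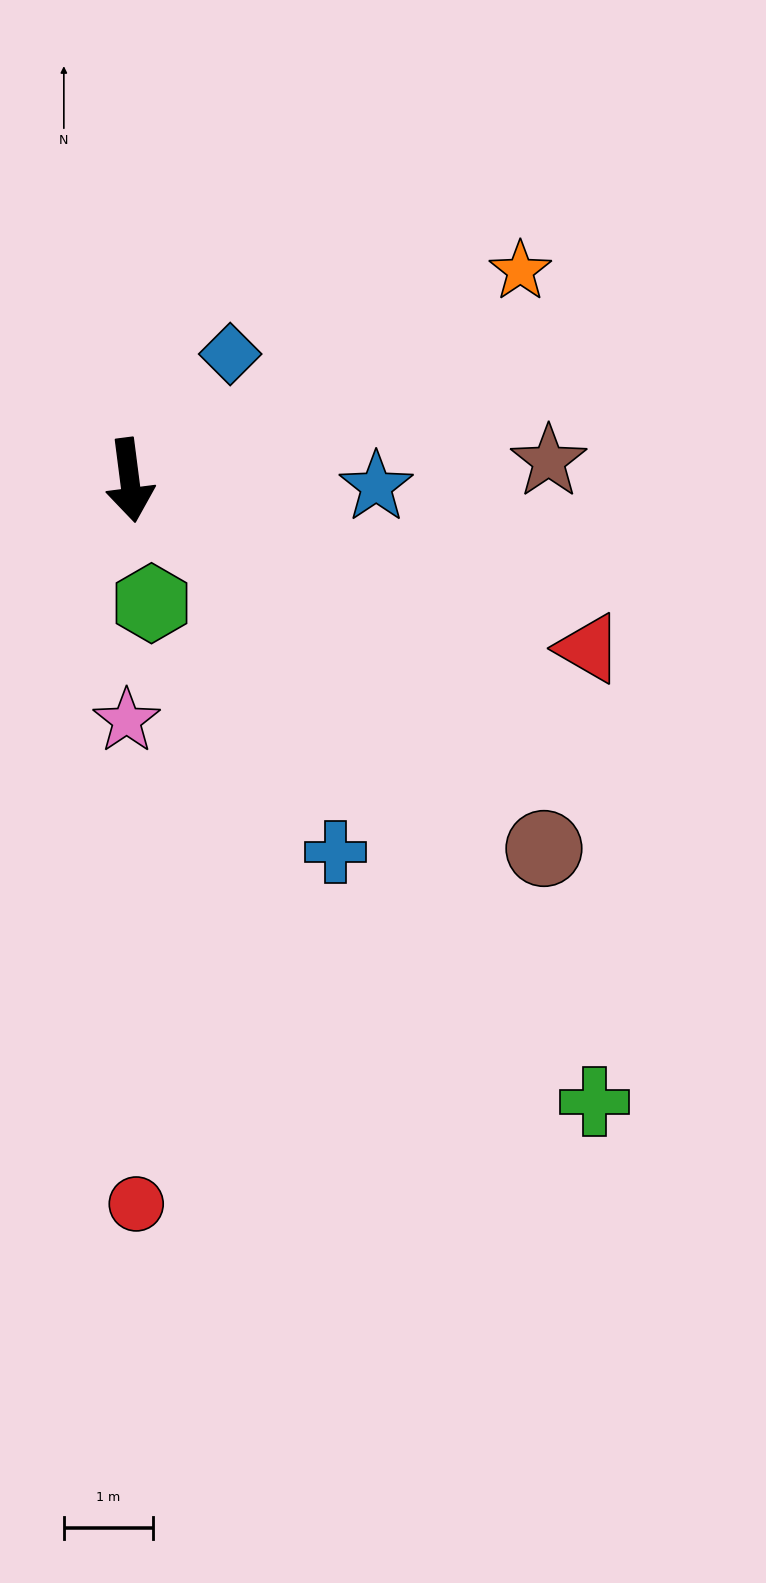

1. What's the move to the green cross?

turn left 29°, forward 8.7 m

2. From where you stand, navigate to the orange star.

turn left 111°, forward 4.9 m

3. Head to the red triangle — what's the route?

turn left 63°, forward 5.5 m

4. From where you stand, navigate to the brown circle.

turn left 41°, forward 6.2 m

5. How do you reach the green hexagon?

turn left 3°, forward 1.4 m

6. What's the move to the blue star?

turn left 81°, forward 2.8 m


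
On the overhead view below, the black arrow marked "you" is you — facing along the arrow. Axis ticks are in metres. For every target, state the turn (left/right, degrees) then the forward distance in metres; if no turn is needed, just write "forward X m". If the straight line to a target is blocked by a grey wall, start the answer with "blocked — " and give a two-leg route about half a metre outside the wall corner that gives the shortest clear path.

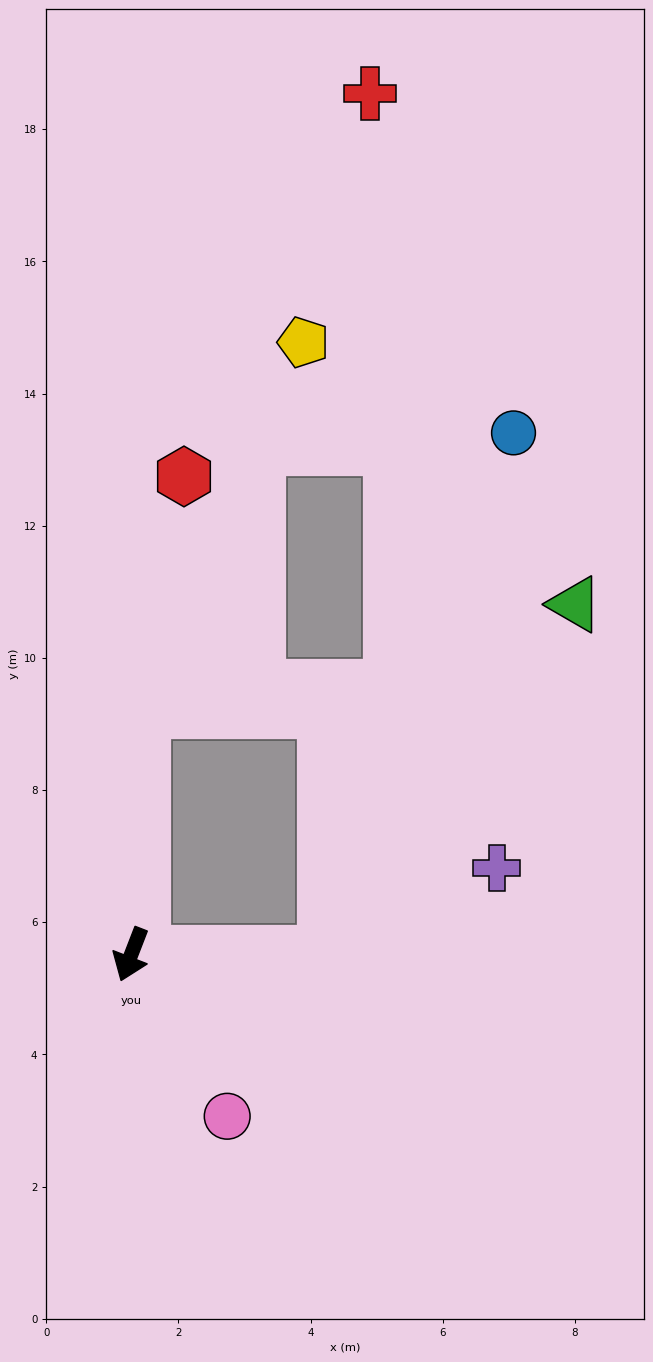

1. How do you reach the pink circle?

turn left 52°, forward 2.8 m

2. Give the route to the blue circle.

blocked — turn left 111°, forward 3.0 m, then turn left 70°, forward 8.4 m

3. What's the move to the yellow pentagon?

blocked — turn right 161°, forward 3.7 m, then turn right 21°, forward 6.1 m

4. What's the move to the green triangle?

blocked — turn left 111°, forward 3.0 m, then turn left 55°, forward 6.5 m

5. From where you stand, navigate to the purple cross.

blocked — turn left 111°, forward 3.0 m, then turn left 27°, forward 2.9 m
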